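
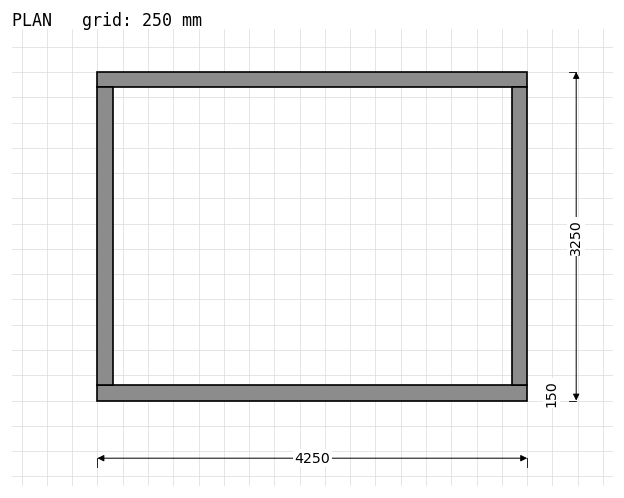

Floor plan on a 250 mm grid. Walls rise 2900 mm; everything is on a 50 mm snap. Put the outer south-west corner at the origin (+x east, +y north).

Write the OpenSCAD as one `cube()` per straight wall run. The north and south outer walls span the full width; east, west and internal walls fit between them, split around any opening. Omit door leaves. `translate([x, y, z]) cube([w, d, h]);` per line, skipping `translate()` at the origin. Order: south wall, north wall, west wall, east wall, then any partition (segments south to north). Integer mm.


cube([4250, 150, 2900]);
translate([0, 3100, 0]) cube([4250, 150, 2900]);
translate([0, 150, 0]) cube([150, 2950, 2900]);
translate([4100, 150, 0]) cube([150, 2950, 2900]);


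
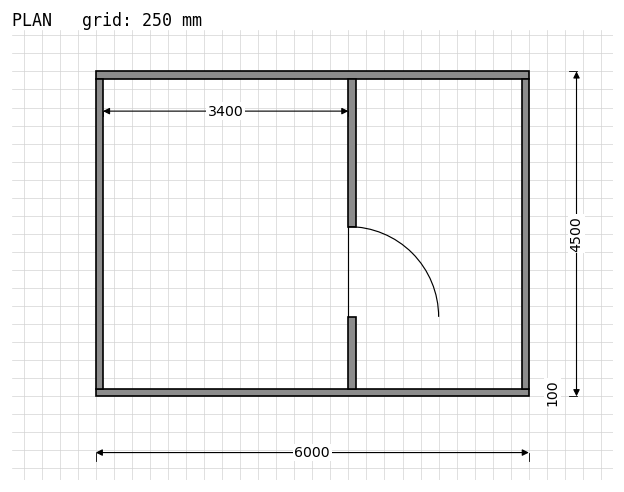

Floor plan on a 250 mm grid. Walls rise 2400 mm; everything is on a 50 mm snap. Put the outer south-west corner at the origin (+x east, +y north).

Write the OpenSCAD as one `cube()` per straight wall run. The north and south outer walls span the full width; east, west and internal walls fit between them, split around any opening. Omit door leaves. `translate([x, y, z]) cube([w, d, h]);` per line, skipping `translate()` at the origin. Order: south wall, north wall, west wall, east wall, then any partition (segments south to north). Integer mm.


cube([6000, 100, 2400]);
translate([0, 4400, 0]) cube([6000, 100, 2400]);
translate([0, 100, 0]) cube([100, 4300, 2400]);
translate([5900, 100, 0]) cube([100, 4300, 2400]);
translate([3500, 100, 0]) cube([100, 1000, 2400]);
translate([3500, 2350, 0]) cube([100, 2050, 2400]);


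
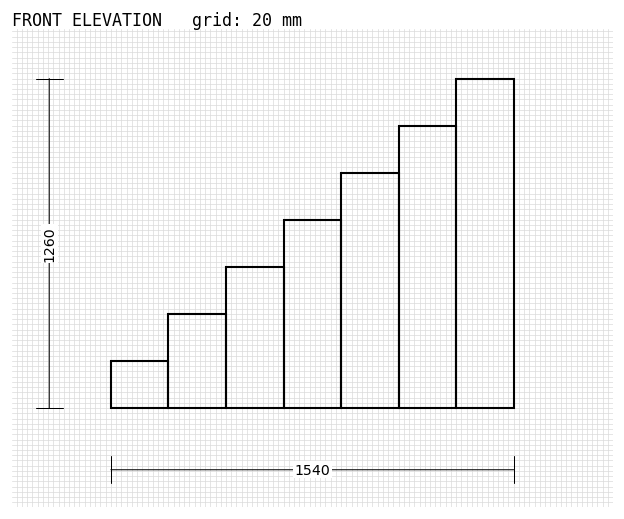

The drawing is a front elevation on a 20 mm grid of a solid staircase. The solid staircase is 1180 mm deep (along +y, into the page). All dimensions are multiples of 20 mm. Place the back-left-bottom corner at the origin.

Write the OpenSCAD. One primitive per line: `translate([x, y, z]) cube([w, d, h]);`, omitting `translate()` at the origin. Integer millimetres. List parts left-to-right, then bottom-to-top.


cube([220, 1180, 180]);
translate([220, 0, 0]) cube([220, 1180, 360]);
translate([440, 0, 0]) cube([220, 1180, 540]);
translate([660, 0, 0]) cube([220, 1180, 720]);
translate([880, 0, 0]) cube([220, 1180, 900]);
translate([1100, 0, 0]) cube([220, 1180, 1080]);
translate([1320, 0, 0]) cube([220, 1180, 1260]);


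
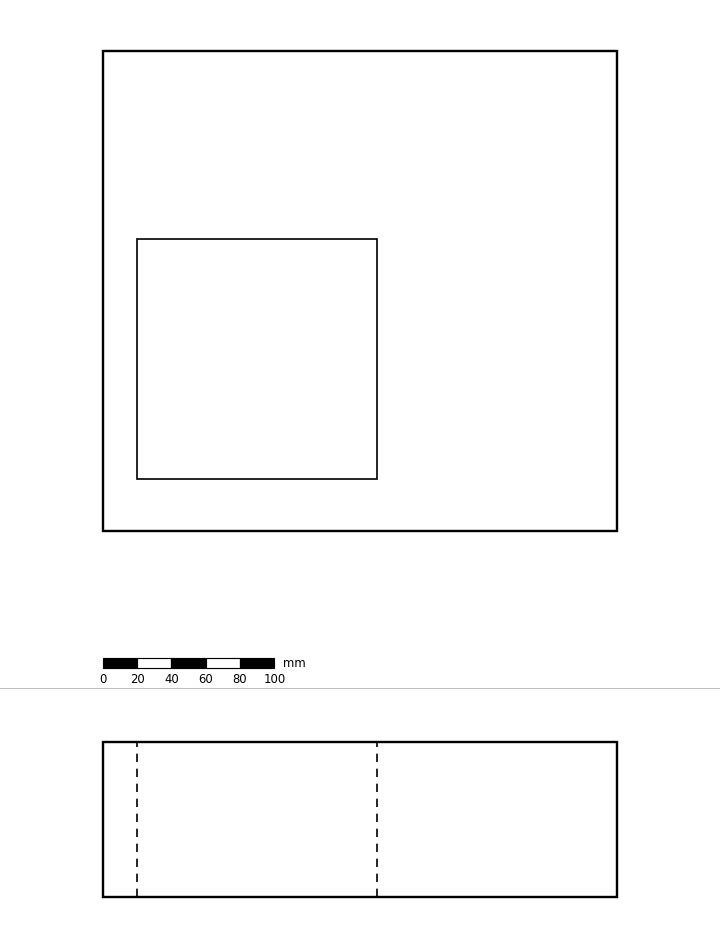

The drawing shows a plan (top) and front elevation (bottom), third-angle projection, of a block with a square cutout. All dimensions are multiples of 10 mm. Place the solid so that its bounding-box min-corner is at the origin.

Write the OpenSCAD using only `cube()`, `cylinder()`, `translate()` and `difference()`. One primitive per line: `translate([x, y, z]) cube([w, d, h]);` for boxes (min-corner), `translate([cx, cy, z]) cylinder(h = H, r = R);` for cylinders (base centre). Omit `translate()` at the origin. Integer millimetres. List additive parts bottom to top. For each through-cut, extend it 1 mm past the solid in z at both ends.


difference() {
  cube([300, 280, 90]);
  translate([20, 30, -1]) cube([140, 140, 92]);
}


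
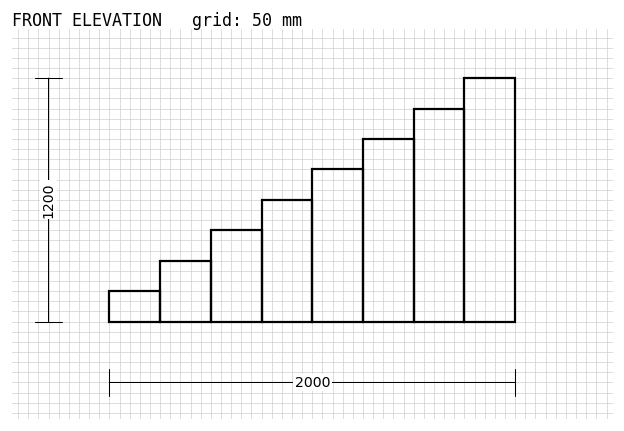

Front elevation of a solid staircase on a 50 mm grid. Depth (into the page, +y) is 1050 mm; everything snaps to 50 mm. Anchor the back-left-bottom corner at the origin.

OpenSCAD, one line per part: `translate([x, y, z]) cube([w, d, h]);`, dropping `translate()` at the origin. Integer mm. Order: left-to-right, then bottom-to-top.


cube([250, 1050, 150]);
translate([250, 0, 0]) cube([250, 1050, 300]);
translate([500, 0, 0]) cube([250, 1050, 450]);
translate([750, 0, 0]) cube([250, 1050, 600]);
translate([1000, 0, 0]) cube([250, 1050, 750]);
translate([1250, 0, 0]) cube([250, 1050, 900]);
translate([1500, 0, 0]) cube([250, 1050, 1050]);
translate([1750, 0, 0]) cube([250, 1050, 1200]);


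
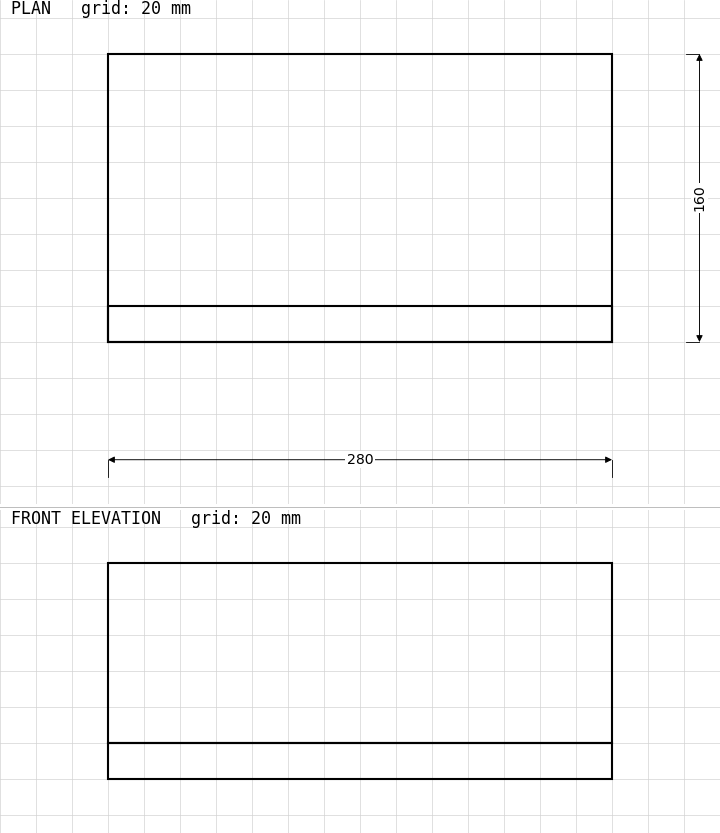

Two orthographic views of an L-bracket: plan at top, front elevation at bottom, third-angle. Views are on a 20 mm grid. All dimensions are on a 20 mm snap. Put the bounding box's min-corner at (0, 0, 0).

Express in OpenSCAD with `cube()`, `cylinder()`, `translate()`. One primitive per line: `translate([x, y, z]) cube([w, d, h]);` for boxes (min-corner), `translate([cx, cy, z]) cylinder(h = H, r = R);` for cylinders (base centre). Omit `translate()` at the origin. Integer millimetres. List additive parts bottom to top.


cube([280, 160, 20]);
translate([0, 0, 20]) cube([280, 20, 100]);


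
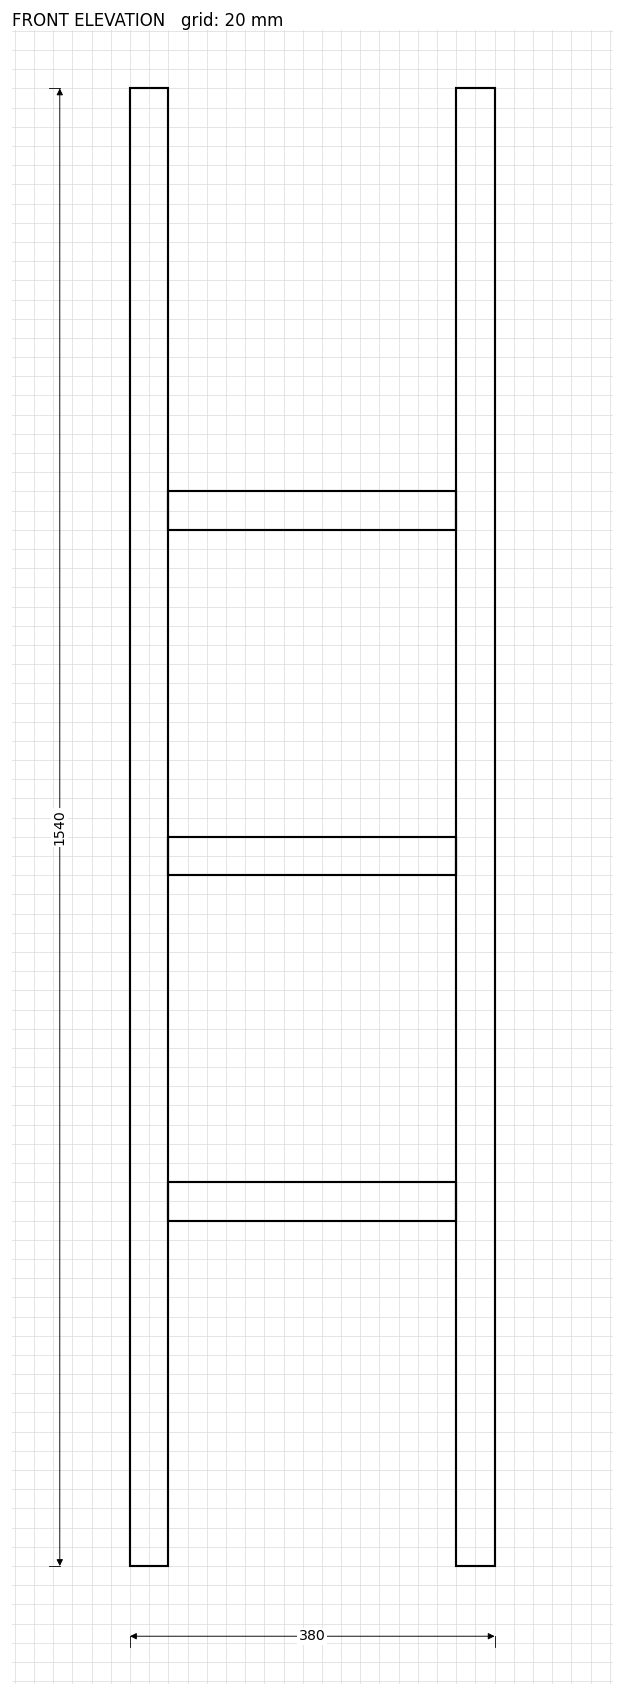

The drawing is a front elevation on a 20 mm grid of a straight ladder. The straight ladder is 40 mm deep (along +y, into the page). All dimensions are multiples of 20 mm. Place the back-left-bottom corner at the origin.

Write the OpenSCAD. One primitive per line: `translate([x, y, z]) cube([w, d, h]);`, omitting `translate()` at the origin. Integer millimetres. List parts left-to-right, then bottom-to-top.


cube([40, 40, 1540]);
translate([40, 0, 360]) cube([300, 40, 40]);
translate([40, 0, 720]) cube([300, 40, 40]);
translate([40, 0, 1080]) cube([300, 40, 40]);
translate([340, 0, 0]) cube([40, 40, 1540]);


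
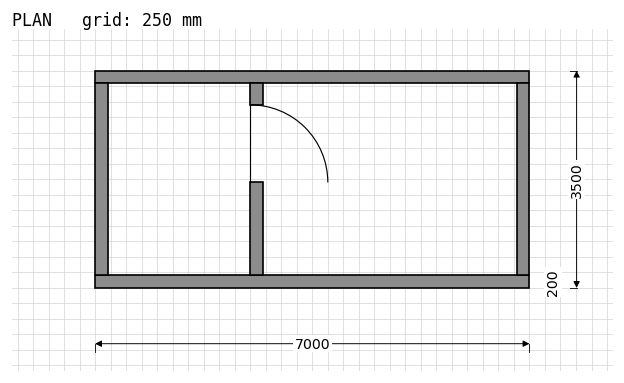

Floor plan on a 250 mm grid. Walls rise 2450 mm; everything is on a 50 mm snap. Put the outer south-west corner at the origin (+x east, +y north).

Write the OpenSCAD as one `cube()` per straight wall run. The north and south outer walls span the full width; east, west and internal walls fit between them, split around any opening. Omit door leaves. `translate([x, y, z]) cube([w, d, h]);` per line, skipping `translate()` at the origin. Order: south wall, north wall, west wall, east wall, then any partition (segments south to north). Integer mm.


cube([7000, 200, 2450]);
translate([0, 3300, 0]) cube([7000, 200, 2450]);
translate([0, 200, 0]) cube([200, 3100, 2450]);
translate([6800, 200, 0]) cube([200, 3100, 2450]);
translate([2500, 200, 0]) cube([200, 1500, 2450]);
translate([2500, 2950, 0]) cube([200, 350, 2450]);


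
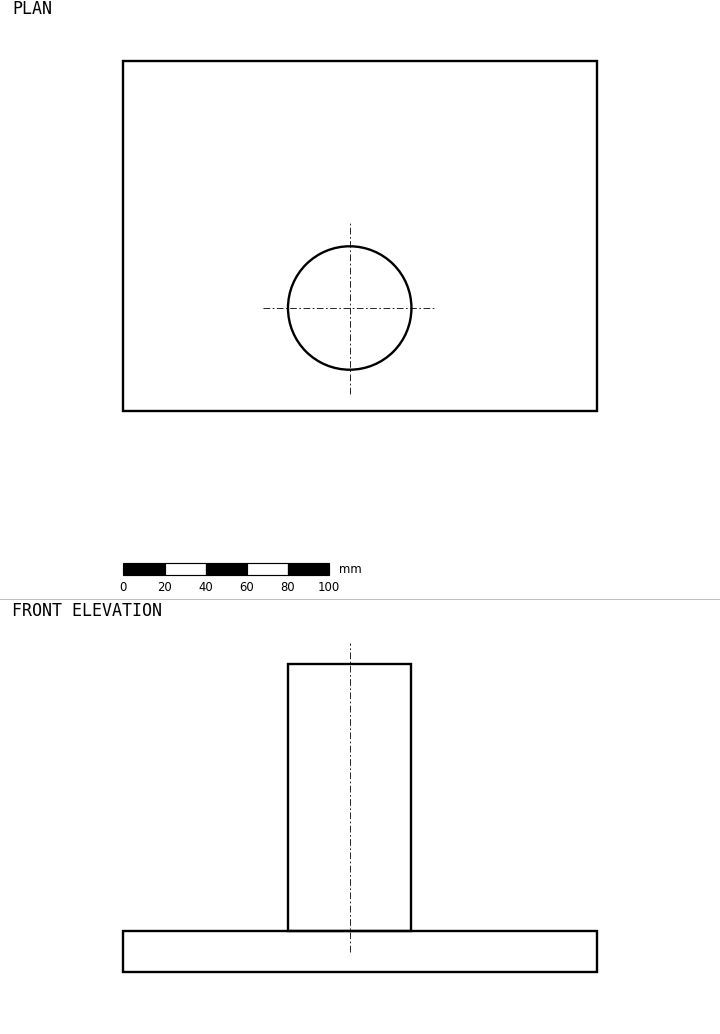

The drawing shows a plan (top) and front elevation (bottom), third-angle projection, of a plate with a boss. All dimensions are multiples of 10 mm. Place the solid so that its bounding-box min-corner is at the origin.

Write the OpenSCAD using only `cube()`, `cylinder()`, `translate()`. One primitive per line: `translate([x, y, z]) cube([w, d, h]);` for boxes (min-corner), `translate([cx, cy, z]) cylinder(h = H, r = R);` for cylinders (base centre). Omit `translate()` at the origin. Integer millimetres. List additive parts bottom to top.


cube([230, 170, 20]);
translate([110, 50, 20]) cylinder(h = 130, r = 30);


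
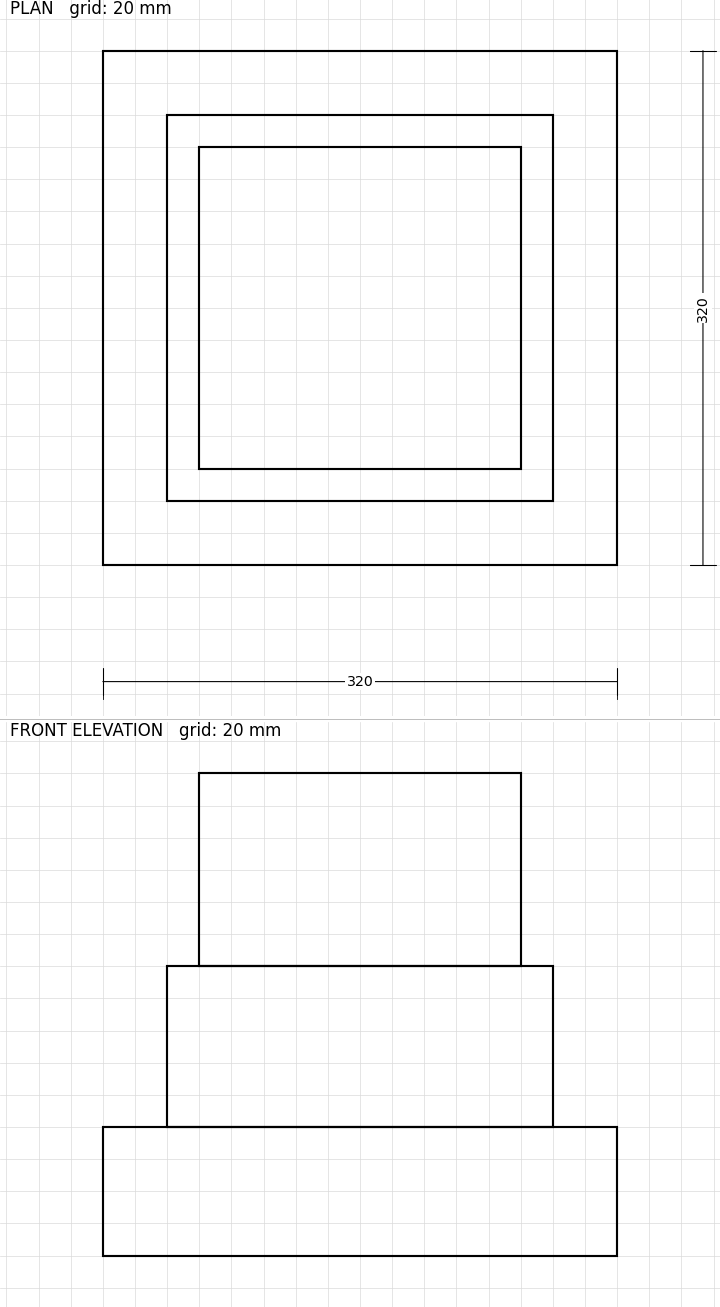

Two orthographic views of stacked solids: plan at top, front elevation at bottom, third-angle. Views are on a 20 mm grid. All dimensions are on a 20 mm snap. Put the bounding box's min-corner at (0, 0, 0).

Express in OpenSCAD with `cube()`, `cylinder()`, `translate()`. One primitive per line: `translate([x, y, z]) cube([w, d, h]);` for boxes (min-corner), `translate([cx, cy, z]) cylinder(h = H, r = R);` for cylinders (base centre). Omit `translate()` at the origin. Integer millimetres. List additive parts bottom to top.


cube([320, 320, 80]);
translate([40, 40, 80]) cube([240, 240, 100]);
translate([60, 60, 180]) cube([200, 200, 120]);


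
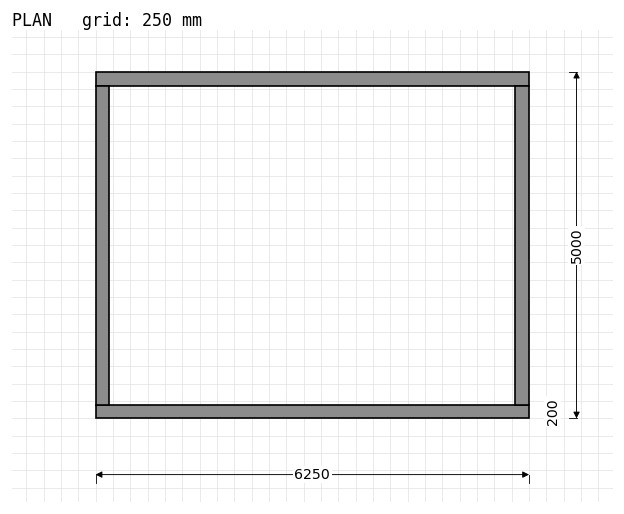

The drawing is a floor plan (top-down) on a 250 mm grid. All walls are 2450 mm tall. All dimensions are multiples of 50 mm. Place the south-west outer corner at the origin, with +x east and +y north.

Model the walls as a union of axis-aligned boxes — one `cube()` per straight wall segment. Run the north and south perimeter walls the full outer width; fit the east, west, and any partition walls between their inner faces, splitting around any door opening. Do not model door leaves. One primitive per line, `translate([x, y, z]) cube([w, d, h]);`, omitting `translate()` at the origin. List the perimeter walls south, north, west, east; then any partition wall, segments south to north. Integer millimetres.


cube([6250, 200, 2450]);
translate([0, 4800, 0]) cube([6250, 200, 2450]);
translate([0, 200, 0]) cube([200, 4600, 2450]);
translate([6050, 200, 0]) cube([200, 4600, 2450]);


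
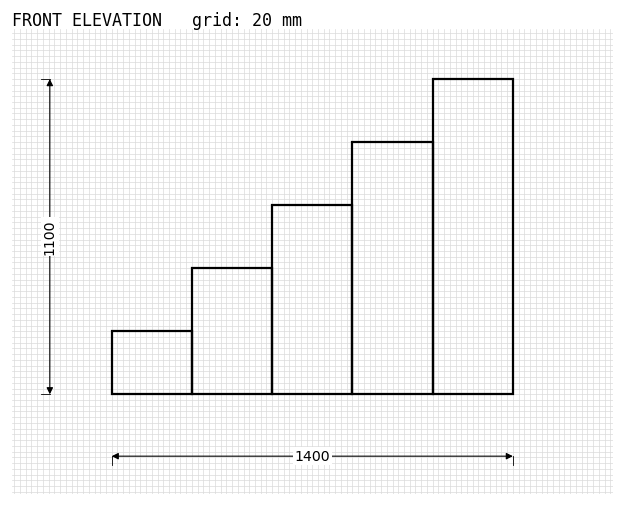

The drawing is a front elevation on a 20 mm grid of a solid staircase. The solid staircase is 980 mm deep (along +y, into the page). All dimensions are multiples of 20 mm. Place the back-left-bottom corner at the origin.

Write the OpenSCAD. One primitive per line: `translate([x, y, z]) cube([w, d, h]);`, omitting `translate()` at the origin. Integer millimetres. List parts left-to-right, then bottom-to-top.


cube([280, 980, 220]);
translate([280, 0, 0]) cube([280, 980, 440]);
translate([560, 0, 0]) cube([280, 980, 660]);
translate([840, 0, 0]) cube([280, 980, 880]);
translate([1120, 0, 0]) cube([280, 980, 1100]);


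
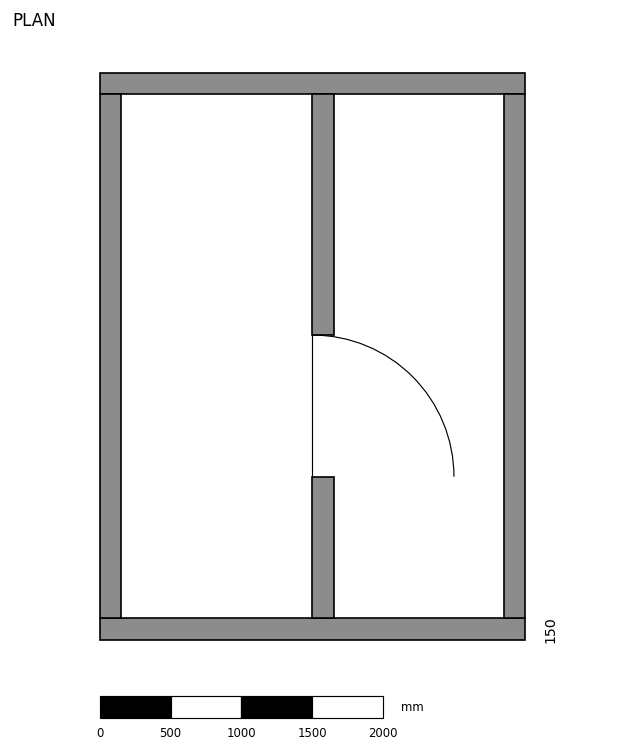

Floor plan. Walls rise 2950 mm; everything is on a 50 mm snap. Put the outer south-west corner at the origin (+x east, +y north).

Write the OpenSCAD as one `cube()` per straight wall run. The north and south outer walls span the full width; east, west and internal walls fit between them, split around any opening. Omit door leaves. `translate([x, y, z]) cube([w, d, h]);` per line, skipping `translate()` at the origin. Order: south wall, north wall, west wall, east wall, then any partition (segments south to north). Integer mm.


cube([3000, 150, 2950]);
translate([0, 3850, 0]) cube([3000, 150, 2950]);
translate([0, 150, 0]) cube([150, 3700, 2950]);
translate([2850, 150, 0]) cube([150, 3700, 2950]);
translate([1500, 150, 0]) cube([150, 1000, 2950]);
translate([1500, 2150, 0]) cube([150, 1700, 2950]);


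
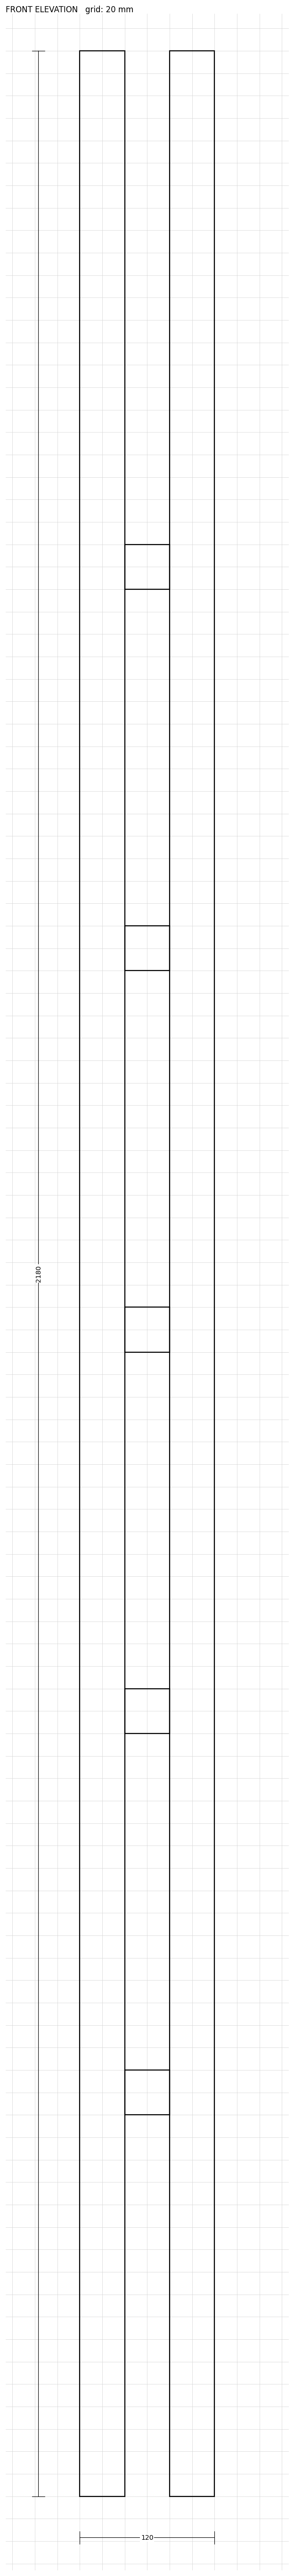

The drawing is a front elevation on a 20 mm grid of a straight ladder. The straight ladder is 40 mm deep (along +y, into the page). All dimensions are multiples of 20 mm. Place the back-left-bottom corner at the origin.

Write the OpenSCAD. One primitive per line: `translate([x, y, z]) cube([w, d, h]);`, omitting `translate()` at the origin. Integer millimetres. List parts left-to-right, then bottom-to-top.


cube([40, 40, 2180]);
translate([40, 0, 340]) cube([40, 40, 40]);
translate([40, 0, 680]) cube([40, 40, 40]);
translate([40, 0, 1020]) cube([40, 40, 40]);
translate([40, 0, 1360]) cube([40, 40, 40]);
translate([40, 0, 1700]) cube([40, 40, 40]);
translate([80, 0, 0]) cube([40, 40, 2180]);


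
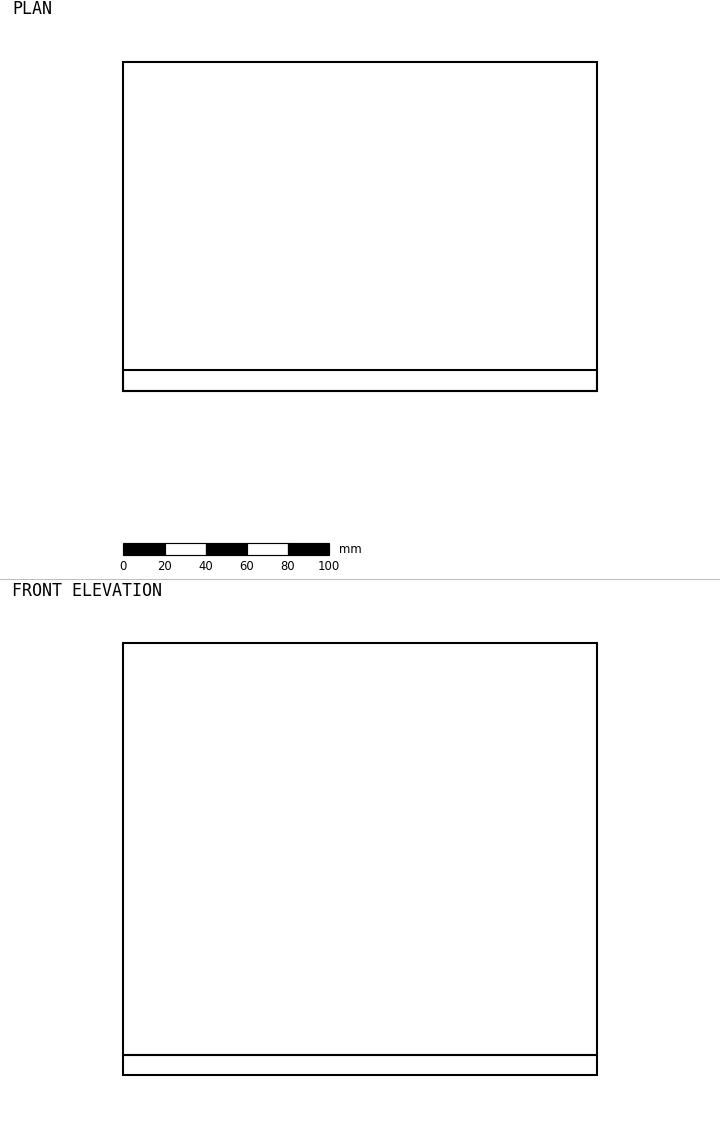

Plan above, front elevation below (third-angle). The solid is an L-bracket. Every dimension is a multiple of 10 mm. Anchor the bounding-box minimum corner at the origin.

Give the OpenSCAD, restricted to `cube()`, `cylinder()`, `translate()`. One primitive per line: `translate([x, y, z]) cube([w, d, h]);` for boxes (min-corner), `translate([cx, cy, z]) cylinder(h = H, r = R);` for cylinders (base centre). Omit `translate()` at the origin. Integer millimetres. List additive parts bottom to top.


cube([230, 160, 10]);
translate([0, 0, 10]) cube([230, 10, 200]);


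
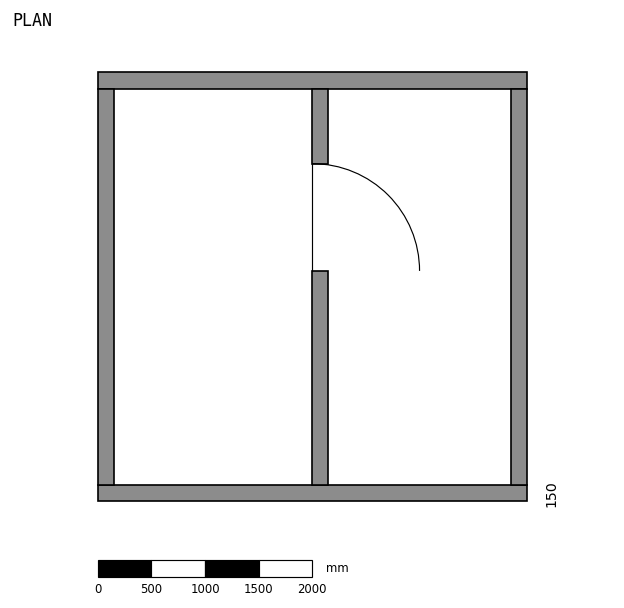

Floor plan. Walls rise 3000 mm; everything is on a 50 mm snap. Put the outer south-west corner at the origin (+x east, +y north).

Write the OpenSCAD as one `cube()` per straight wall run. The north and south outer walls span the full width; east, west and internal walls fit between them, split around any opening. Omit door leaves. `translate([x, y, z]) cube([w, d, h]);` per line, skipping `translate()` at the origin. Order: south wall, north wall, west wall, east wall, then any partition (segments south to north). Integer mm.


cube([4000, 150, 3000]);
translate([0, 3850, 0]) cube([4000, 150, 3000]);
translate([0, 150, 0]) cube([150, 3700, 3000]);
translate([3850, 150, 0]) cube([150, 3700, 3000]);
translate([2000, 150, 0]) cube([150, 2000, 3000]);
translate([2000, 3150, 0]) cube([150, 700, 3000]);


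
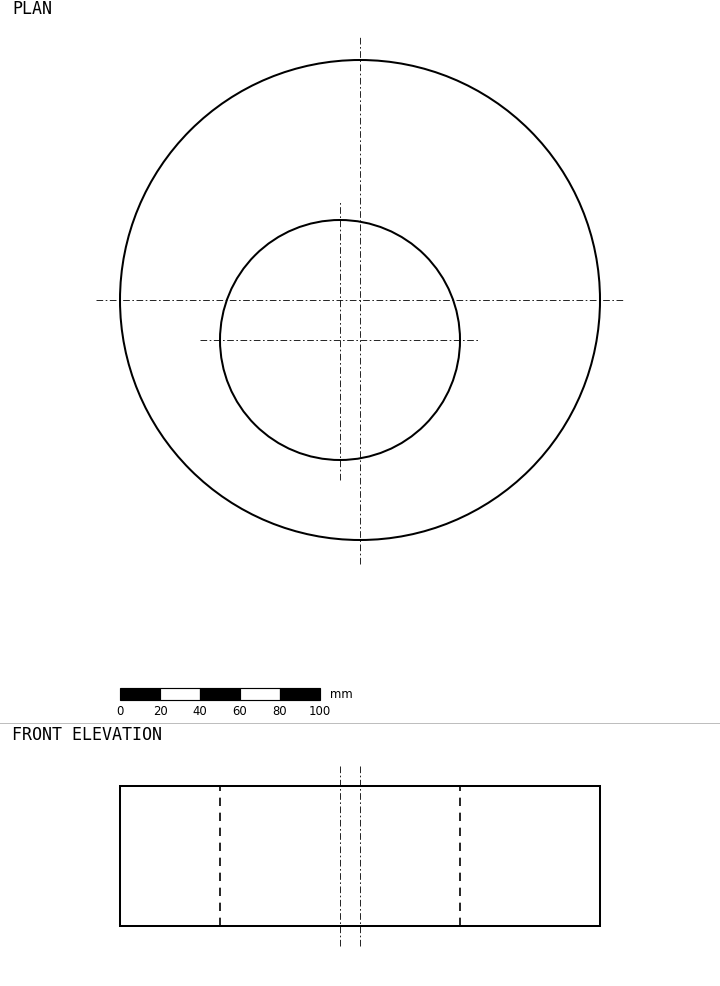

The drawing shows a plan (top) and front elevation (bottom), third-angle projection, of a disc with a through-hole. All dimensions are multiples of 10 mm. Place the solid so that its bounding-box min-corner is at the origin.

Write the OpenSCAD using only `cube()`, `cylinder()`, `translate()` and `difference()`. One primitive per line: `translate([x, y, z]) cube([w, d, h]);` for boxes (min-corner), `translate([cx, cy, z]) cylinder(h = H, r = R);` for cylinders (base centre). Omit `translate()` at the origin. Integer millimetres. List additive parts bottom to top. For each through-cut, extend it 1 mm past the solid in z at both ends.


difference() {
  translate([120, 120, 0]) cylinder(h = 70, r = 120);
  translate([110, 100, -1]) cylinder(h = 72, r = 60);
}


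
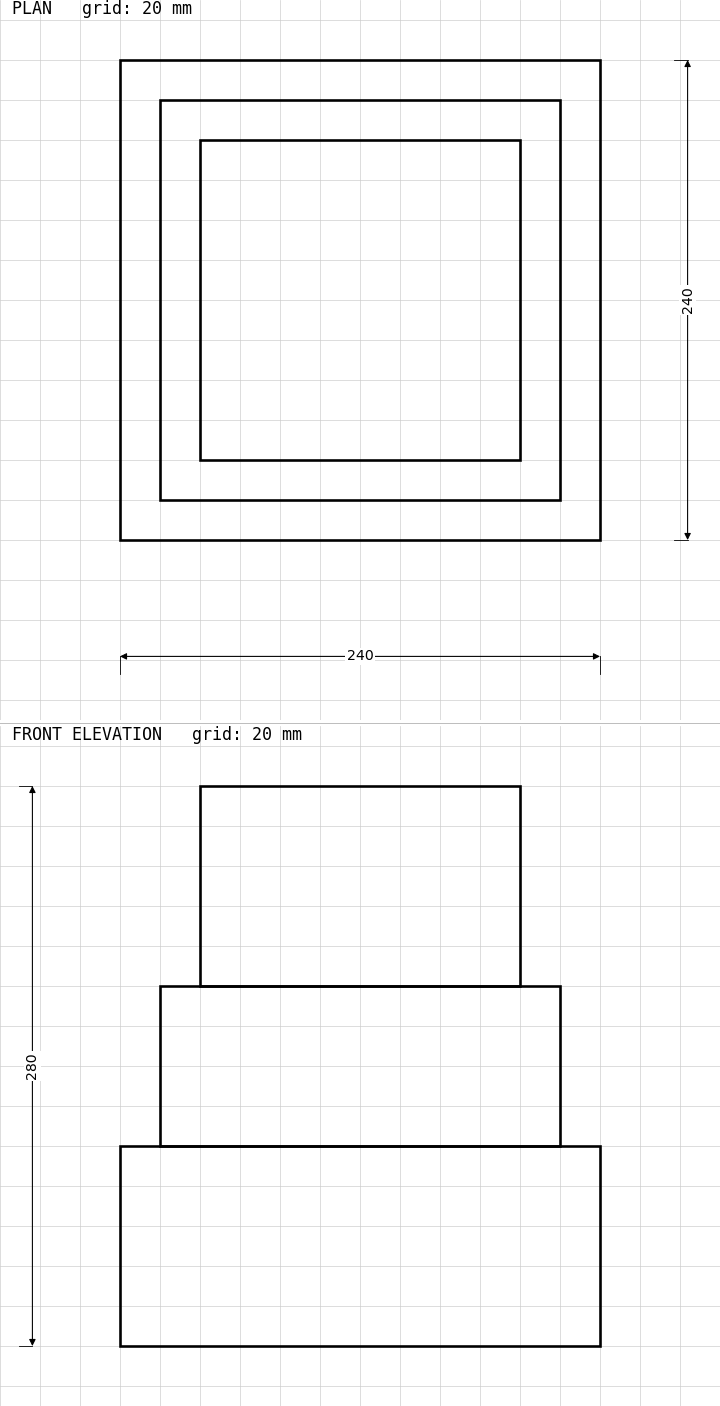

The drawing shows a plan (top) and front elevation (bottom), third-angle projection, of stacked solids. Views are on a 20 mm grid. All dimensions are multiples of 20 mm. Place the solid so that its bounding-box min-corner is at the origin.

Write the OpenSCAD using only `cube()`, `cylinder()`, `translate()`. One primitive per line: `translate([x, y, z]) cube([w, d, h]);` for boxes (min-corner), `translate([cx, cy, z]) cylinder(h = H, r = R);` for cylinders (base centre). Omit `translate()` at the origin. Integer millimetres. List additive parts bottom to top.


cube([240, 240, 100]);
translate([20, 20, 100]) cube([200, 200, 80]);
translate([40, 40, 180]) cube([160, 160, 100]);


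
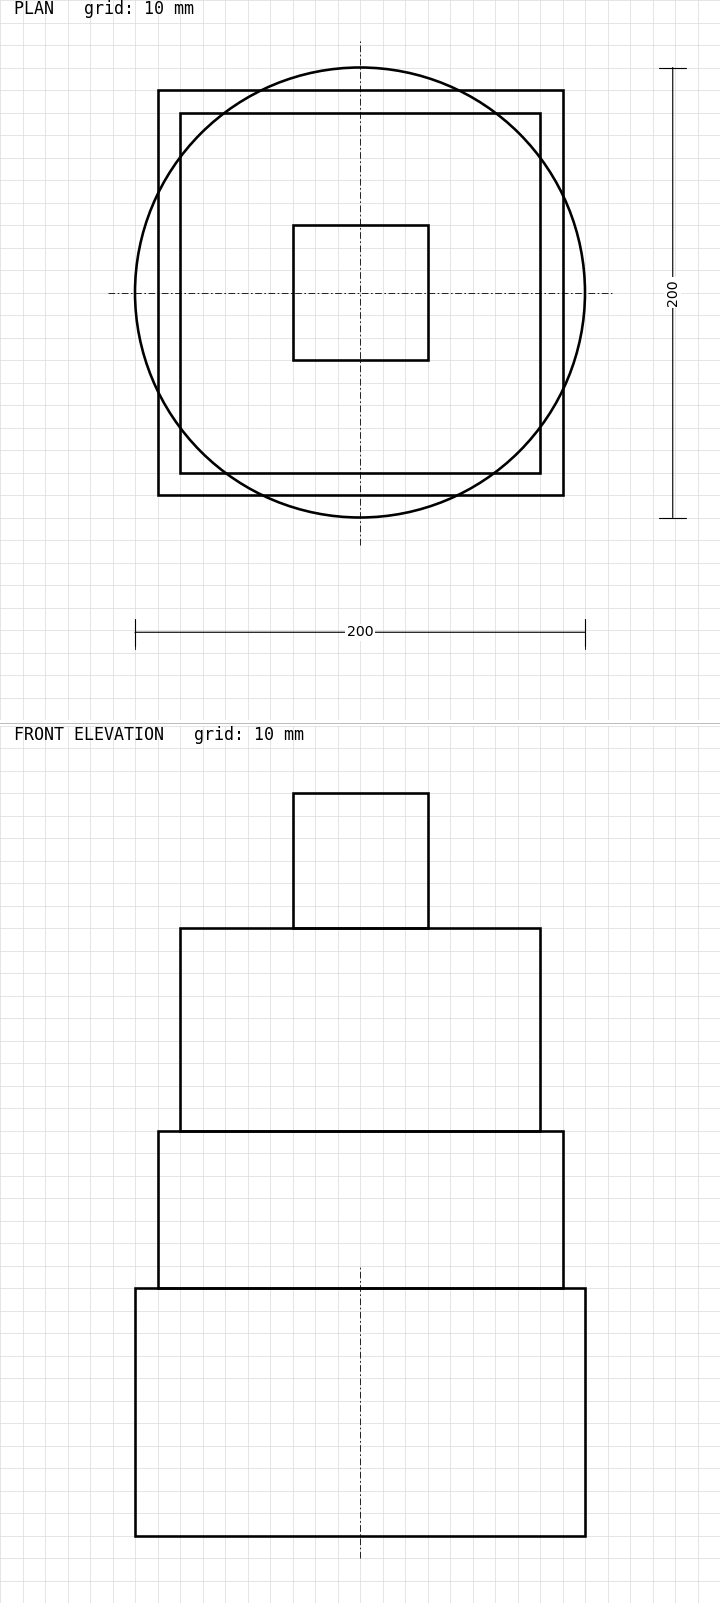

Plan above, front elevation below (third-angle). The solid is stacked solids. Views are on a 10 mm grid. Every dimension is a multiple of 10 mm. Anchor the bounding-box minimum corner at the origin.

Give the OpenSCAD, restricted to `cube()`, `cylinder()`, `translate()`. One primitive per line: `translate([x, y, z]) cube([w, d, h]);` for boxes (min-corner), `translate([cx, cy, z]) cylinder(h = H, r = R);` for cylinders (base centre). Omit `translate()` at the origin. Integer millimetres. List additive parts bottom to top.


translate([100, 100, 0]) cylinder(h = 110, r = 100);
translate([10, 10, 110]) cube([180, 180, 70]);
translate([20, 20, 180]) cube([160, 160, 90]);
translate([70, 70, 270]) cube([60, 60, 60]);


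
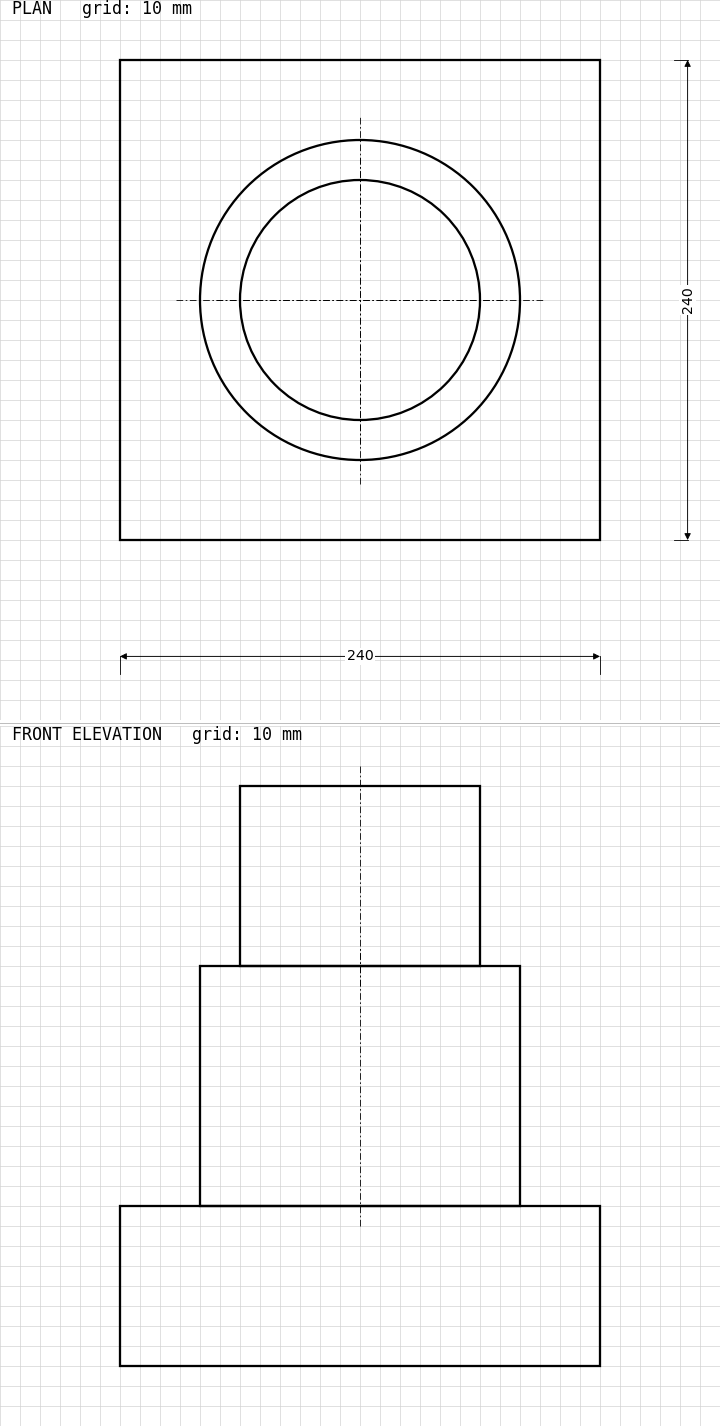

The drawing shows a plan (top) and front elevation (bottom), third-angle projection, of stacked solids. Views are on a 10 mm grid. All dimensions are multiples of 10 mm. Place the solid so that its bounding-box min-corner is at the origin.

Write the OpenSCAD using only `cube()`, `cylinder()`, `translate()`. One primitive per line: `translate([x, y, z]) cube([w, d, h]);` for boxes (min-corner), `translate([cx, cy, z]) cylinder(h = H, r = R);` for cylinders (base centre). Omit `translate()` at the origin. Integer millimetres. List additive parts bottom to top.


cube([240, 240, 80]);
translate([120, 120, 80]) cylinder(h = 120, r = 80);
translate([120, 120, 200]) cylinder(h = 90, r = 60);


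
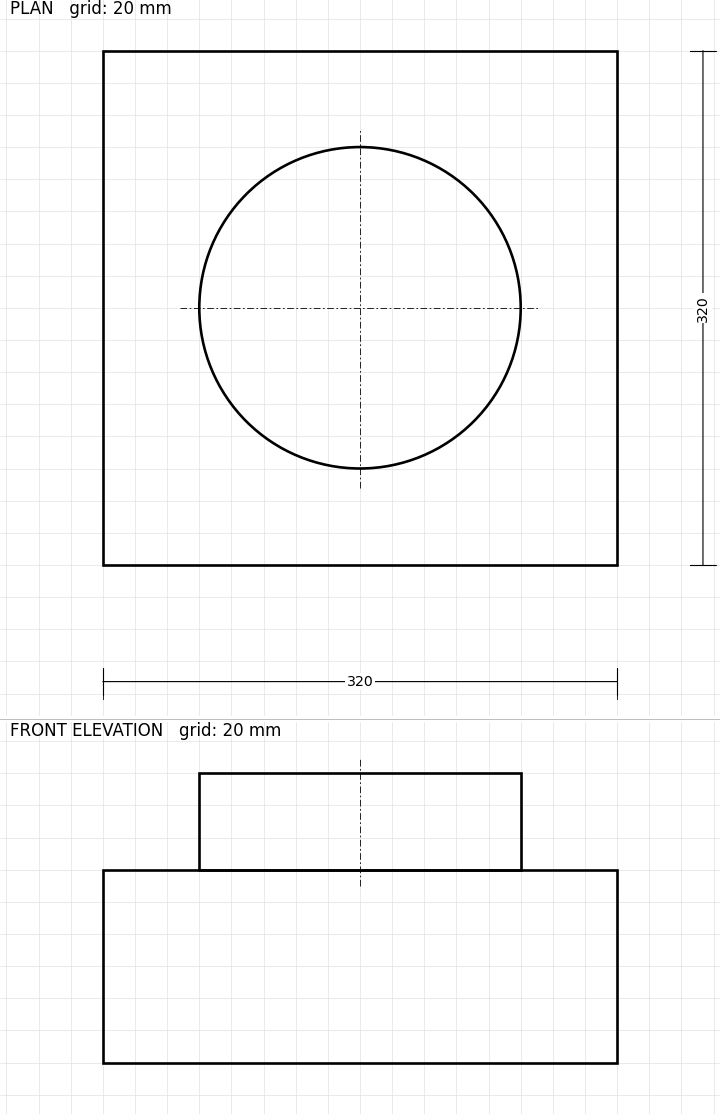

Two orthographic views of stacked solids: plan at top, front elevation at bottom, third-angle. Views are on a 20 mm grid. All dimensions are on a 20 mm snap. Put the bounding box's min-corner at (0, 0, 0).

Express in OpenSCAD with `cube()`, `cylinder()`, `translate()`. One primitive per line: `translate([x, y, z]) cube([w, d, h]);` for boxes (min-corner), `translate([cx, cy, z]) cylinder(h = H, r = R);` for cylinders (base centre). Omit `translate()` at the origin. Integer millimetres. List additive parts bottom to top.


cube([320, 320, 120]);
translate([160, 160, 120]) cylinder(h = 60, r = 100);


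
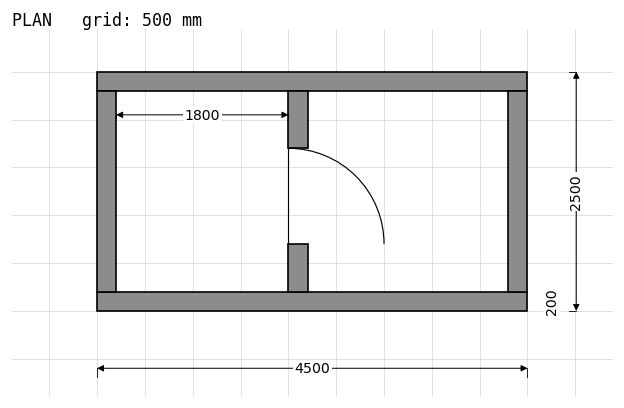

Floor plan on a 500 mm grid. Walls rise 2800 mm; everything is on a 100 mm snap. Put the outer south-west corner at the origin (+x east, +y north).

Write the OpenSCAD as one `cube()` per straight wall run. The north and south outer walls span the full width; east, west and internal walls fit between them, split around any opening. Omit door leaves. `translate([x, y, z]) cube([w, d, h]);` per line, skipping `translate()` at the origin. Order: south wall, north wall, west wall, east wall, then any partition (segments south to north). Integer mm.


cube([4500, 200, 2800]);
translate([0, 2300, 0]) cube([4500, 200, 2800]);
translate([0, 200, 0]) cube([200, 2100, 2800]);
translate([4300, 200, 0]) cube([200, 2100, 2800]);
translate([2000, 200, 0]) cube([200, 500, 2800]);
translate([2000, 1700, 0]) cube([200, 600, 2800]);


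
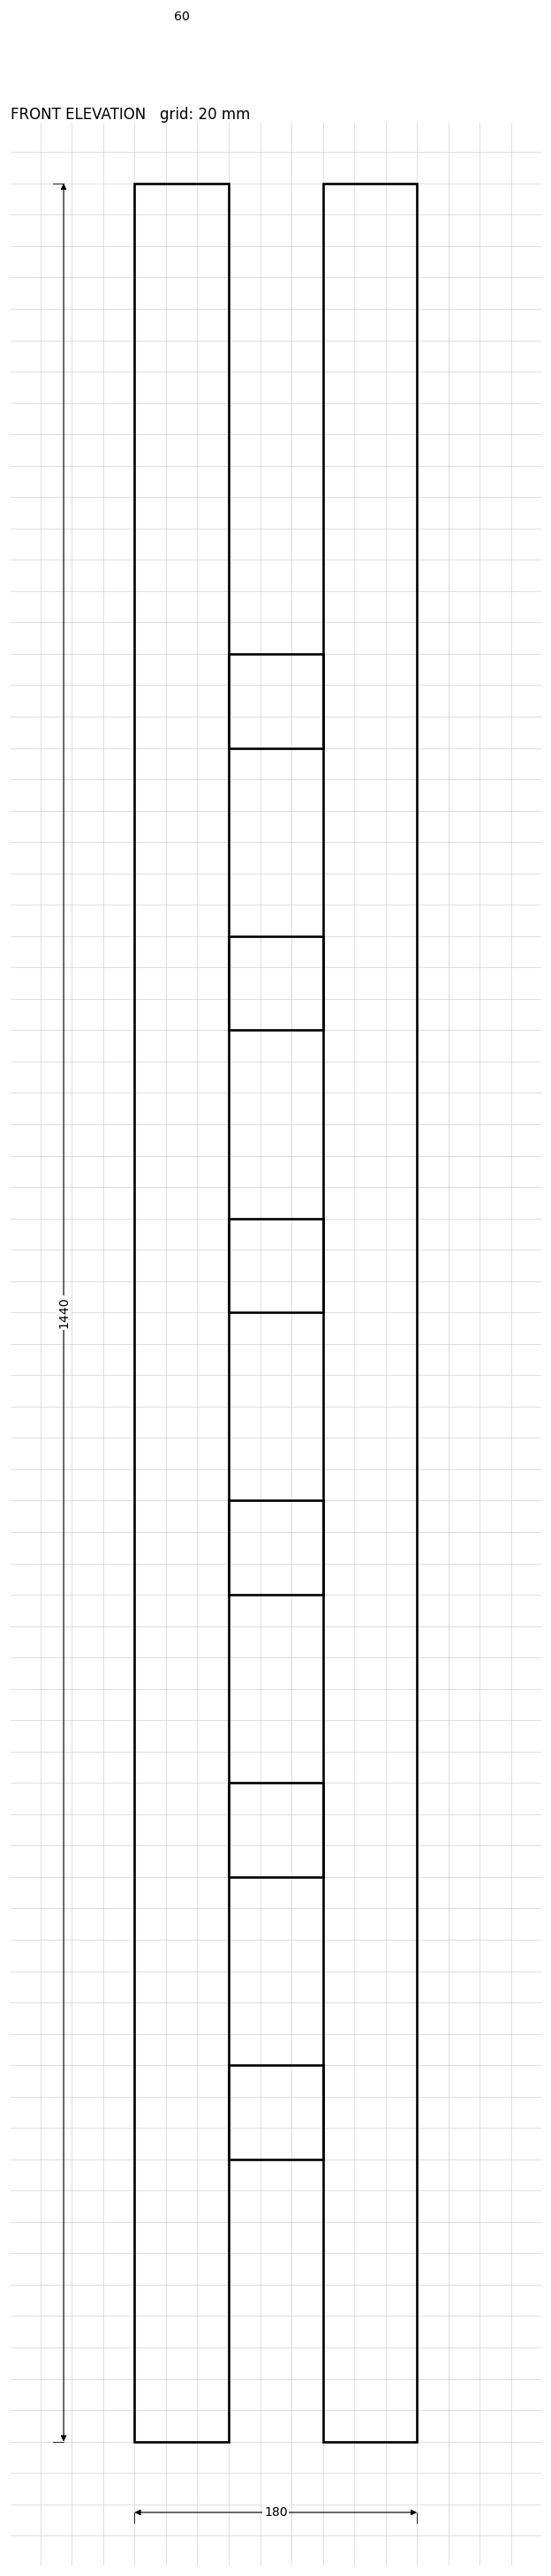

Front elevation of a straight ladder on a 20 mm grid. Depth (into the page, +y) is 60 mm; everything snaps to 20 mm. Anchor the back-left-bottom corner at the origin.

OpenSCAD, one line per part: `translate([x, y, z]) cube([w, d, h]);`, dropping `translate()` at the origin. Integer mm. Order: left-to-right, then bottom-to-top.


cube([60, 60, 1440]);
translate([60, 0, 180]) cube([60, 60, 60]);
translate([60, 0, 360]) cube([60, 60, 60]);
translate([60, 0, 540]) cube([60, 60, 60]);
translate([60, 0, 720]) cube([60, 60, 60]);
translate([60, 0, 900]) cube([60, 60, 60]);
translate([60, 0, 1080]) cube([60, 60, 60]);
translate([120, 0, 0]) cube([60, 60, 1440]);


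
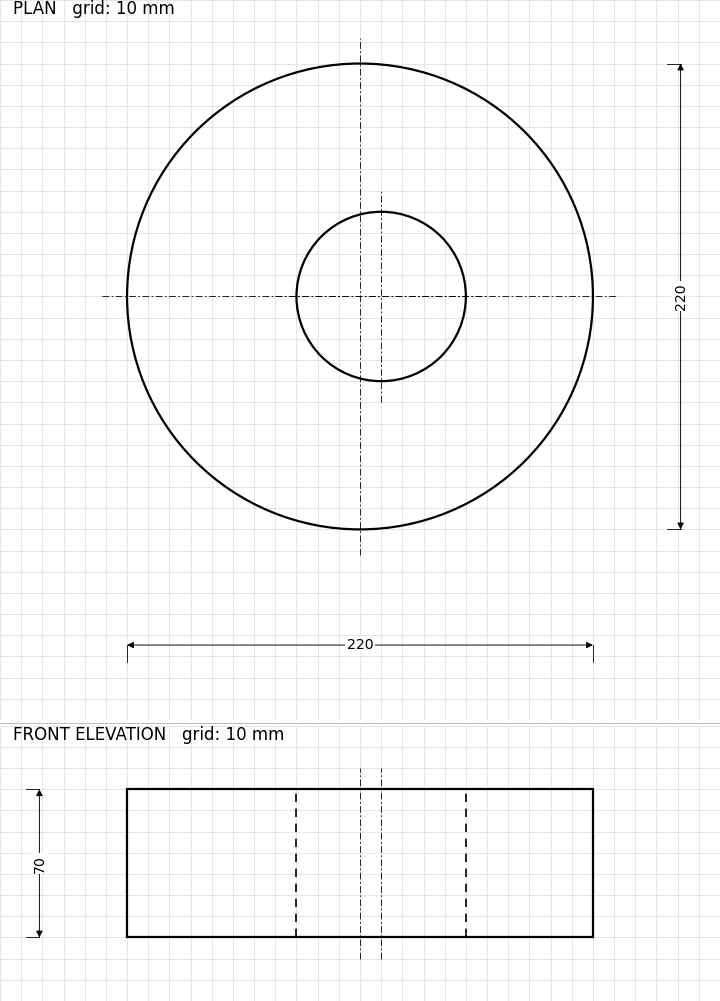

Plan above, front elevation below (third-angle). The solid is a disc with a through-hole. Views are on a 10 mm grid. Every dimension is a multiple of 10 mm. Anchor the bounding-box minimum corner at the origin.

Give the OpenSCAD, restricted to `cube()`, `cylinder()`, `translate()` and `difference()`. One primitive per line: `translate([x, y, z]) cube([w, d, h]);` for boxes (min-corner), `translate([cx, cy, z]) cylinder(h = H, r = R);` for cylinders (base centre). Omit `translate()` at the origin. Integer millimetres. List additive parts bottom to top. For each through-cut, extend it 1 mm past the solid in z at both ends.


difference() {
  translate([110, 110, 0]) cylinder(h = 70, r = 110);
  translate([120, 110, -1]) cylinder(h = 72, r = 40);
}


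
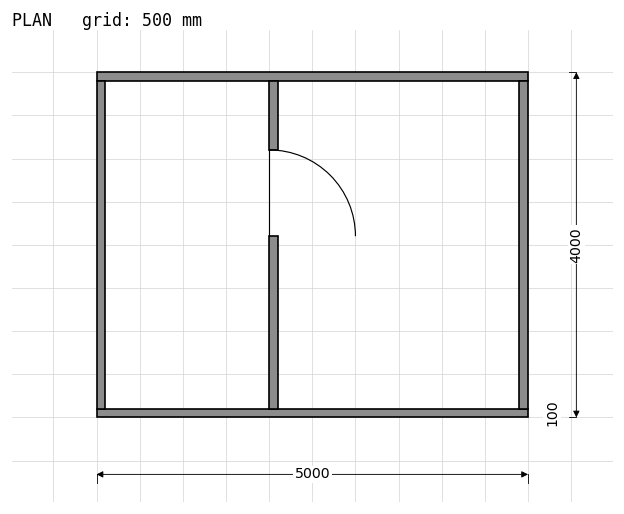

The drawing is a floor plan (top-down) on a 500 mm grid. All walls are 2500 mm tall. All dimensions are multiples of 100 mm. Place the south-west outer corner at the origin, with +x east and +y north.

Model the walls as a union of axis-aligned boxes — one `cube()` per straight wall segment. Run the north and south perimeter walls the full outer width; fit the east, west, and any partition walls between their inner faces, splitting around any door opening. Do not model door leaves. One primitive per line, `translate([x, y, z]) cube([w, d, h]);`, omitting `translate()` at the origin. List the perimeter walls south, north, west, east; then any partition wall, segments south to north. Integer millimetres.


cube([5000, 100, 2500]);
translate([0, 3900, 0]) cube([5000, 100, 2500]);
translate([0, 100, 0]) cube([100, 3800, 2500]);
translate([4900, 100, 0]) cube([100, 3800, 2500]);
translate([2000, 100, 0]) cube([100, 2000, 2500]);
translate([2000, 3100, 0]) cube([100, 800, 2500]);


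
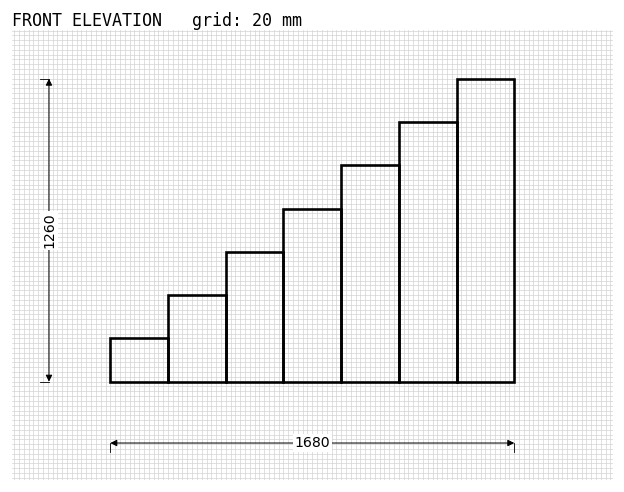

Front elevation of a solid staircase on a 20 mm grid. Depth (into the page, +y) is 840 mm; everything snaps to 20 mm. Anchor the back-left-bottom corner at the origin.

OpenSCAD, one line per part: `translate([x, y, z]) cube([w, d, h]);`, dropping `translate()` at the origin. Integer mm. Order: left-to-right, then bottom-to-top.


cube([240, 840, 180]);
translate([240, 0, 0]) cube([240, 840, 360]);
translate([480, 0, 0]) cube([240, 840, 540]);
translate([720, 0, 0]) cube([240, 840, 720]);
translate([960, 0, 0]) cube([240, 840, 900]);
translate([1200, 0, 0]) cube([240, 840, 1080]);
translate([1440, 0, 0]) cube([240, 840, 1260]);


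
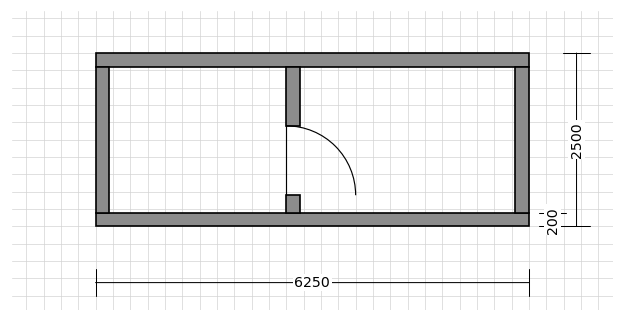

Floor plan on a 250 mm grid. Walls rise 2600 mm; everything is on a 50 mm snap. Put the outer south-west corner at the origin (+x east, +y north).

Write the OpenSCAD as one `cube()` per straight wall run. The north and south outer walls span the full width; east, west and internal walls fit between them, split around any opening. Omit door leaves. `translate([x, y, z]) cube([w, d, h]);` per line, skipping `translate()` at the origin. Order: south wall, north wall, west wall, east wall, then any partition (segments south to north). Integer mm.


cube([6250, 200, 2600]);
translate([0, 2300, 0]) cube([6250, 200, 2600]);
translate([0, 200, 0]) cube([200, 2100, 2600]);
translate([6050, 200, 0]) cube([200, 2100, 2600]);
translate([2750, 200, 0]) cube([200, 250, 2600]);
translate([2750, 1450, 0]) cube([200, 850, 2600]);


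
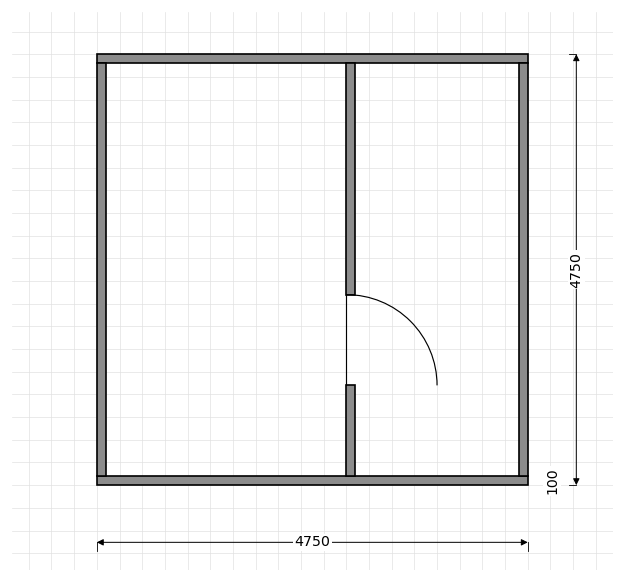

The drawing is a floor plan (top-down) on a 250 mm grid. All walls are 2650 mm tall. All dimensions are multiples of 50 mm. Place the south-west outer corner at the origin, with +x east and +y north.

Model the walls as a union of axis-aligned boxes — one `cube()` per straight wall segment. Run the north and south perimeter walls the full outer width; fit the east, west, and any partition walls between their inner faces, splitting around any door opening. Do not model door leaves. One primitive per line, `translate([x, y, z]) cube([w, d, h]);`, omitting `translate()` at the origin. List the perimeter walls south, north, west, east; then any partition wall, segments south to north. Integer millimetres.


cube([4750, 100, 2650]);
translate([0, 4650, 0]) cube([4750, 100, 2650]);
translate([0, 100, 0]) cube([100, 4550, 2650]);
translate([4650, 100, 0]) cube([100, 4550, 2650]);
translate([2750, 100, 0]) cube([100, 1000, 2650]);
translate([2750, 2100, 0]) cube([100, 2550, 2650]);


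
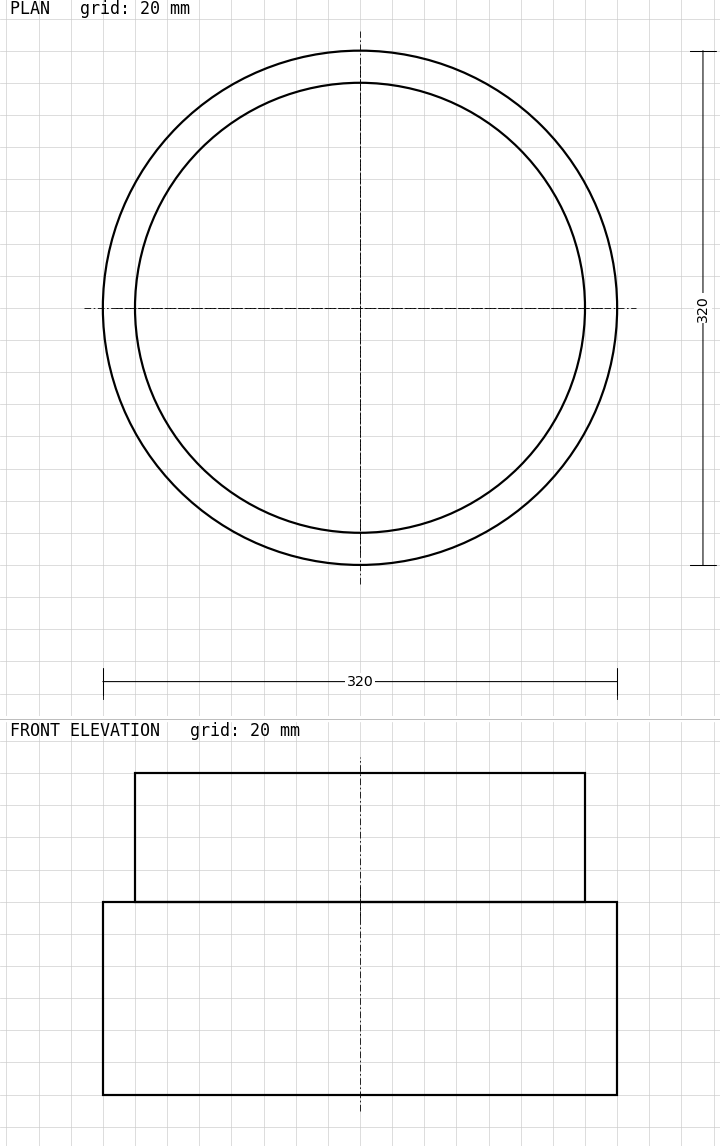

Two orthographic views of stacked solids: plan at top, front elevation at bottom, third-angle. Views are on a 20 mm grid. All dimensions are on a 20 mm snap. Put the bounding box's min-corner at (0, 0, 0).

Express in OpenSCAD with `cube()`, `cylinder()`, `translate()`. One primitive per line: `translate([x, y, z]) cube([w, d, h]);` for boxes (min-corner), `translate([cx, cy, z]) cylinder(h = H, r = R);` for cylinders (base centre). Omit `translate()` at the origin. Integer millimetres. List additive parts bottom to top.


translate([160, 160, 0]) cylinder(h = 120, r = 160);
translate([160, 160, 120]) cylinder(h = 80, r = 140);


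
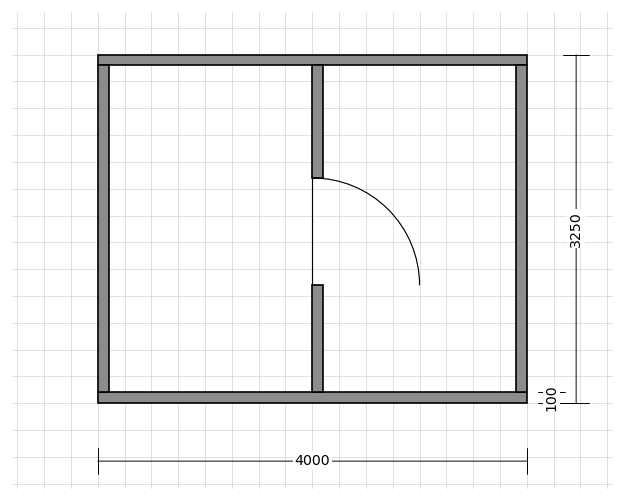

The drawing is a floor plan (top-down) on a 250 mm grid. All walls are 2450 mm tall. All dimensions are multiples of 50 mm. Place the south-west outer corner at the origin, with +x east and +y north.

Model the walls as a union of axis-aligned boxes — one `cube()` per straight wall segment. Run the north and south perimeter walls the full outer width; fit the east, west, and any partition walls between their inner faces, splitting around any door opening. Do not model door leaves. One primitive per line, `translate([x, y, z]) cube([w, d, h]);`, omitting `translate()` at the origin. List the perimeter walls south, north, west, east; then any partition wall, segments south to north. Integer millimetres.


cube([4000, 100, 2450]);
translate([0, 3150, 0]) cube([4000, 100, 2450]);
translate([0, 100, 0]) cube([100, 3050, 2450]);
translate([3900, 100, 0]) cube([100, 3050, 2450]);
translate([2000, 100, 0]) cube([100, 1000, 2450]);
translate([2000, 2100, 0]) cube([100, 1050, 2450]);


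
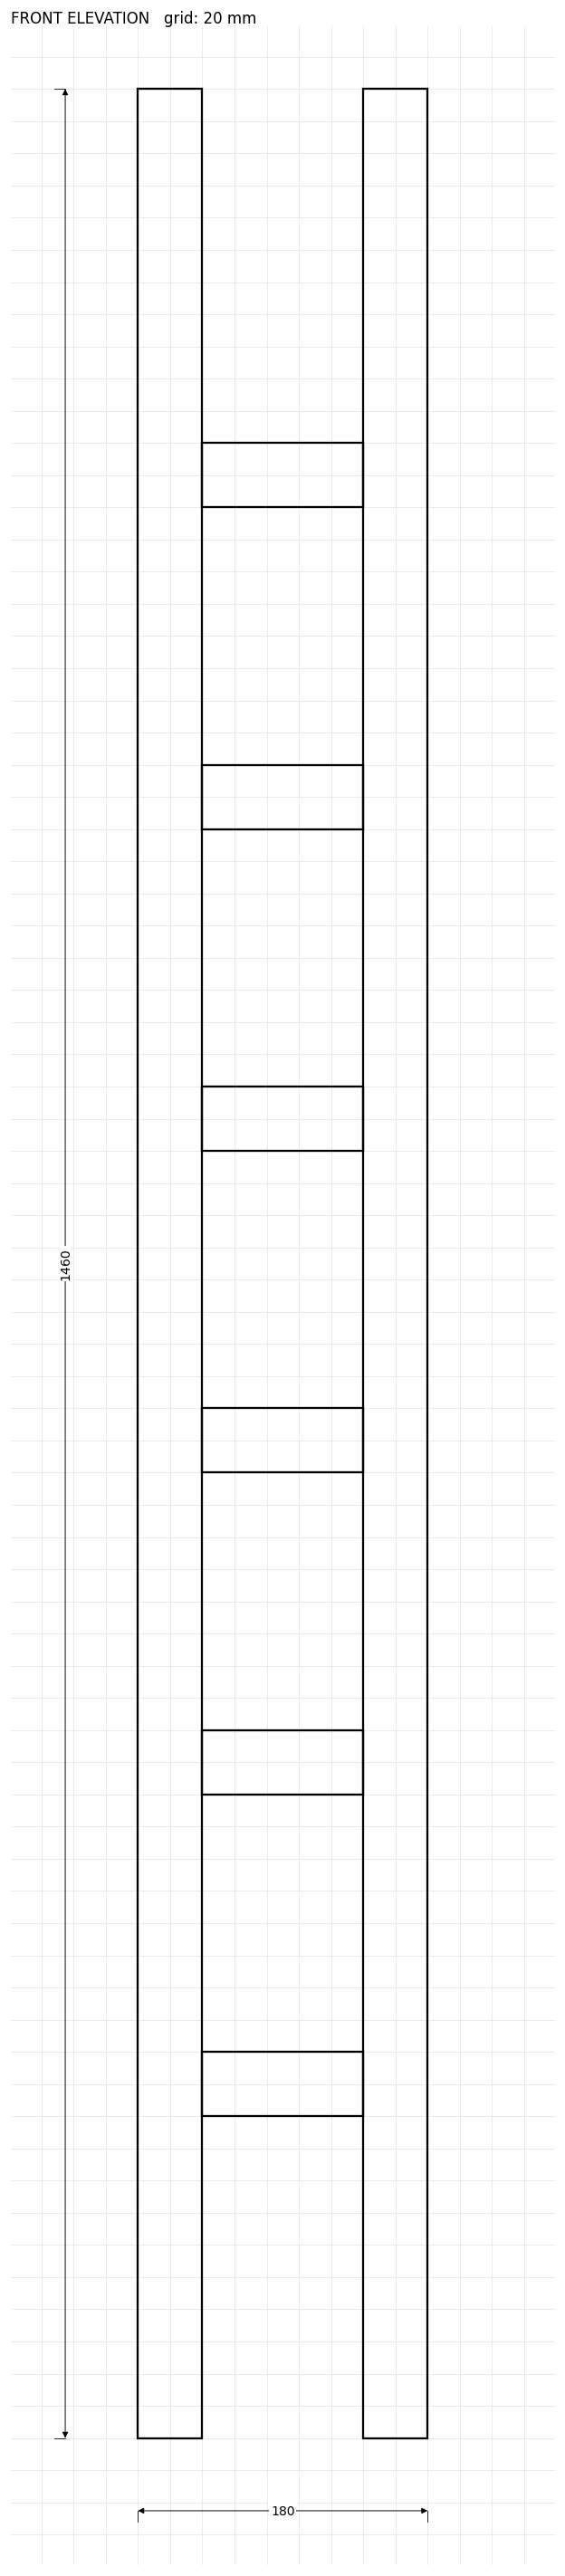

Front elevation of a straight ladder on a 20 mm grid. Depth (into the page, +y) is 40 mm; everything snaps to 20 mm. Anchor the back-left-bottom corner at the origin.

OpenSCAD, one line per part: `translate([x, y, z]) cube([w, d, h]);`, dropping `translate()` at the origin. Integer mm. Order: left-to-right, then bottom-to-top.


cube([40, 40, 1460]);
translate([40, 0, 200]) cube([100, 40, 40]);
translate([40, 0, 400]) cube([100, 40, 40]);
translate([40, 0, 600]) cube([100, 40, 40]);
translate([40, 0, 800]) cube([100, 40, 40]);
translate([40, 0, 1000]) cube([100, 40, 40]);
translate([40, 0, 1200]) cube([100, 40, 40]);
translate([140, 0, 0]) cube([40, 40, 1460]);


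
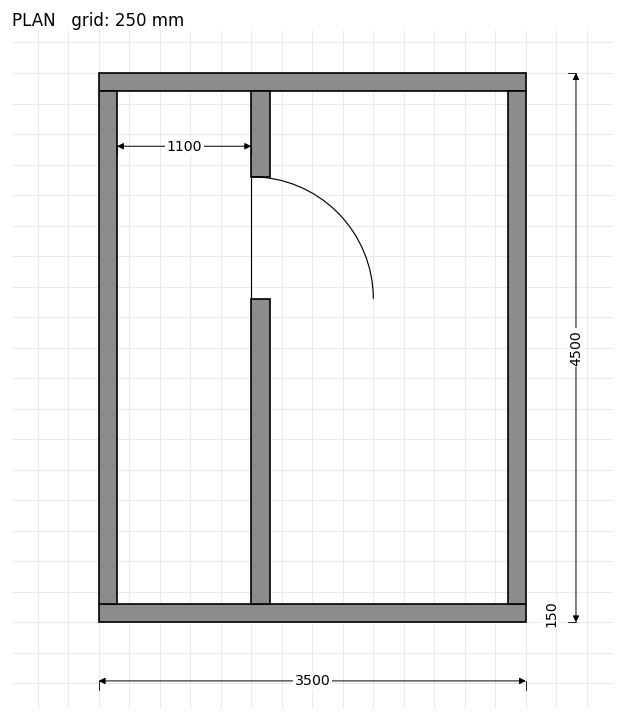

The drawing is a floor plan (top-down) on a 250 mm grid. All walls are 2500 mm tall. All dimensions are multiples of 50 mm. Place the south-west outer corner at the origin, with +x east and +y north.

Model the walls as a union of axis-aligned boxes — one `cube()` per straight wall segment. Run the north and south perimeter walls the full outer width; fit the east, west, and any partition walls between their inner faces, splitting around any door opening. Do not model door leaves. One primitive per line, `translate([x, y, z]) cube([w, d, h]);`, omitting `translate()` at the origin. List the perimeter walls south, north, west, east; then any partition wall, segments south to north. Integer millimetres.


cube([3500, 150, 2500]);
translate([0, 4350, 0]) cube([3500, 150, 2500]);
translate([0, 150, 0]) cube([150, 4200, 2500]);
translate([3350, 150, 0]) cube([150, 4200, 2500]);
translate([1250, 150, 0]) cube([150, 2500, 2500]);
translate([1250, 3650, 0]) cube([150, 700, 2500]);


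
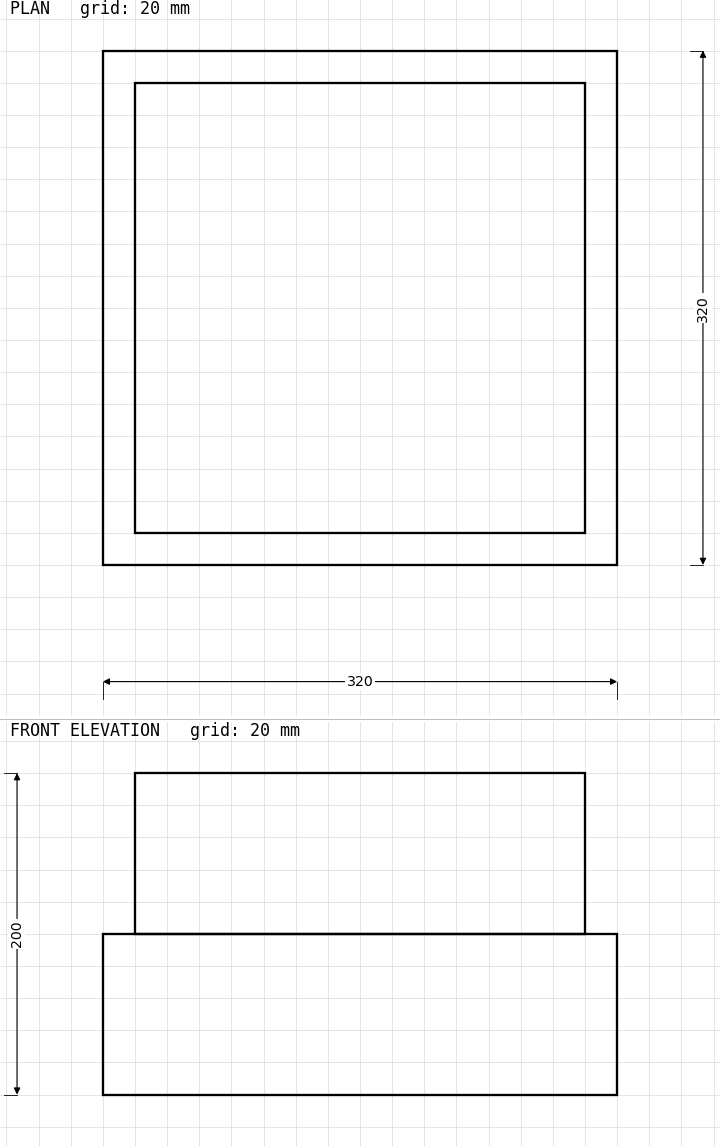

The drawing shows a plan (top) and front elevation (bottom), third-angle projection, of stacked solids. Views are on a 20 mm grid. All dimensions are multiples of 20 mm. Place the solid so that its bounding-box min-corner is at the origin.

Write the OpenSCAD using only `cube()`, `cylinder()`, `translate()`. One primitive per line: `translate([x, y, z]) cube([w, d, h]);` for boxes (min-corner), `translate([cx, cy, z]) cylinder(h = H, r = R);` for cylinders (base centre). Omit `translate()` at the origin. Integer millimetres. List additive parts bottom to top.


cube([320, 320, 100]);
translate([20, 20, 100]) cube([280, 280, 100]);


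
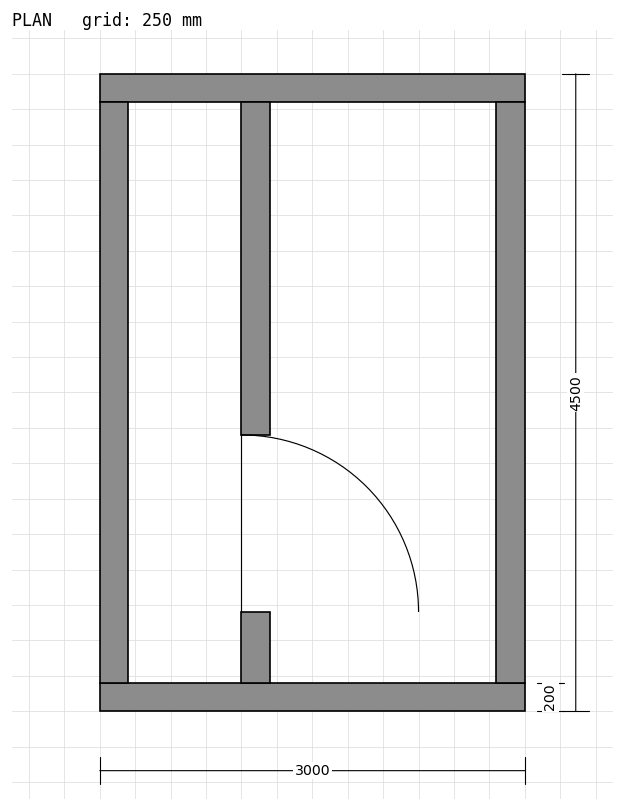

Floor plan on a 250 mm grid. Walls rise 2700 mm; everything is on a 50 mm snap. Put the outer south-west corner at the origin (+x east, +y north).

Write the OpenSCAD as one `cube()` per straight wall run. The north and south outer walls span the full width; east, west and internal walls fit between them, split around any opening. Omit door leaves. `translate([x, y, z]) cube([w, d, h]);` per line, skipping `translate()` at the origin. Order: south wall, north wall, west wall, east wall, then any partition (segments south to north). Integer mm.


cube([3000, 200, 2700]);
translate([0, 4300, 0]) cube([3000, 200, 2700]);
translate([0, 200, 0]) cube([200, 4100, 2700]);
translate([2800, 200, 0]) cube([200, 4100, 2700]);
translate([1000, 200, 0]) cube([200, 500, 2700]);
translate([1000, 1950, 0]) cube([200, 2350, 2700]);


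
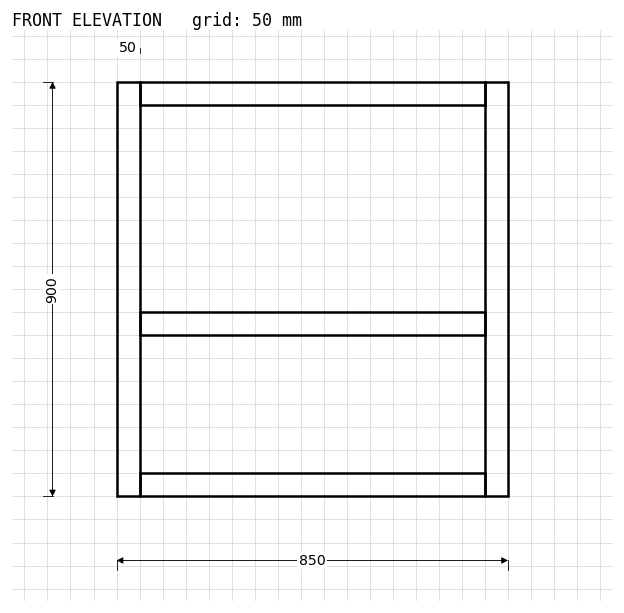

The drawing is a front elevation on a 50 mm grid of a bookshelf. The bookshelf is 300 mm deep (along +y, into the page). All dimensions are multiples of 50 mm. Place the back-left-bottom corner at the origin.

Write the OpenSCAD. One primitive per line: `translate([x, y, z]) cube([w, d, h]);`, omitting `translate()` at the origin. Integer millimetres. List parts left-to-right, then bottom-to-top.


cube([50, 300, 900]);
translate([50, 0, 0]) cube([750, 300, 50]);
translate([50, 0, 350]) cube([750, 300, 50]);
translate([50, 0, 850]) cube([750, 300, 50]);
translate([800, 0, 0]) cube([50, 300, 900]);
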